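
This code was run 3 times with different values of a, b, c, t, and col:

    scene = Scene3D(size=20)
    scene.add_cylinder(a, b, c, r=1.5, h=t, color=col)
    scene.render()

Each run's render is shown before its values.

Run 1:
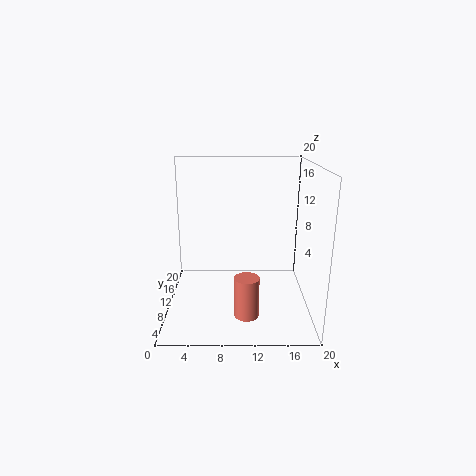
a = 11; b = 2; c = 3; t = 5; col = 'salmon'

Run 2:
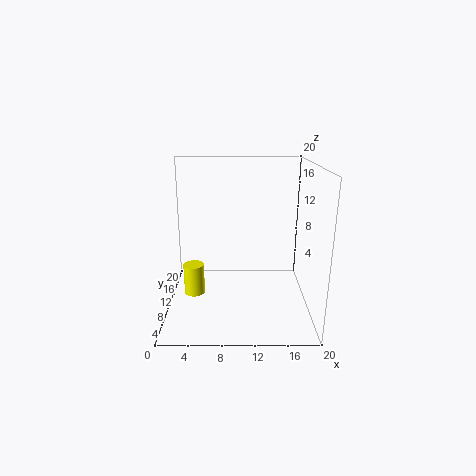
a = 3.5; b = 11; c = 1; t = 4.5; col = 'yellow'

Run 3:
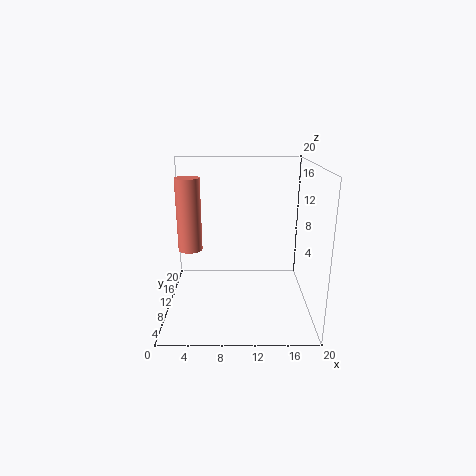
a = 4; b = 6; c = 10; t = 9; col = 'salmon'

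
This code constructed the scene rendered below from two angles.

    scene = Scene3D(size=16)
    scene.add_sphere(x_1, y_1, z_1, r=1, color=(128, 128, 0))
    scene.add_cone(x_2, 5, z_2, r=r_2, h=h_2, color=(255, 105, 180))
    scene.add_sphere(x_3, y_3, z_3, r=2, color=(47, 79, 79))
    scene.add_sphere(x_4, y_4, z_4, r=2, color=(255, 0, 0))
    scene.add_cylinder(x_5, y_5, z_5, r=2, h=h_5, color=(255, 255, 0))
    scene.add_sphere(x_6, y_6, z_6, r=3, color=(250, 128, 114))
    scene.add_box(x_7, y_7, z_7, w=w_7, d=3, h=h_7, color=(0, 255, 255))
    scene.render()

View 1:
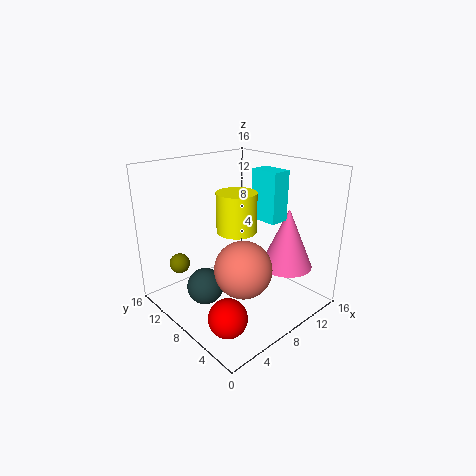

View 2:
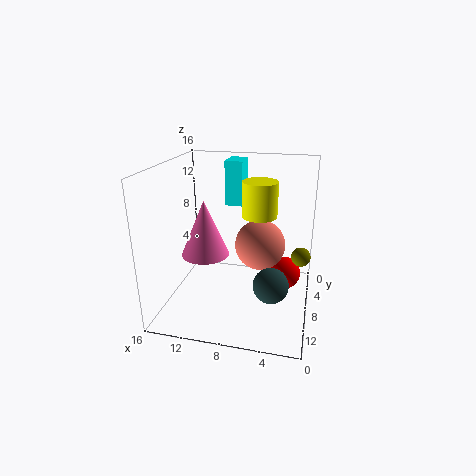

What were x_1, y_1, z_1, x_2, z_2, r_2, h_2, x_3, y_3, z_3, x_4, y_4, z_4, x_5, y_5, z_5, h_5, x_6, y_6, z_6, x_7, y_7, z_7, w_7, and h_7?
x_1 = 1; y_1 = 9; z_1 = 7; x_2 = 13; z_2 = 4; r_2 = 3; h_2 = 7; x_3 = 4; y_3 = 9; z_3 = 3; x_4 = 3; y_4 = 4; z_4 = 2; x_5 = 6; y_5 = 6; z_5 = 10; h_5 = 4; x_6 = 6; y_6 = 5; z_6 = 6; x_7 = 8; y_7 = 3; z_7 = 11; w_7 = 2; h_7 = 5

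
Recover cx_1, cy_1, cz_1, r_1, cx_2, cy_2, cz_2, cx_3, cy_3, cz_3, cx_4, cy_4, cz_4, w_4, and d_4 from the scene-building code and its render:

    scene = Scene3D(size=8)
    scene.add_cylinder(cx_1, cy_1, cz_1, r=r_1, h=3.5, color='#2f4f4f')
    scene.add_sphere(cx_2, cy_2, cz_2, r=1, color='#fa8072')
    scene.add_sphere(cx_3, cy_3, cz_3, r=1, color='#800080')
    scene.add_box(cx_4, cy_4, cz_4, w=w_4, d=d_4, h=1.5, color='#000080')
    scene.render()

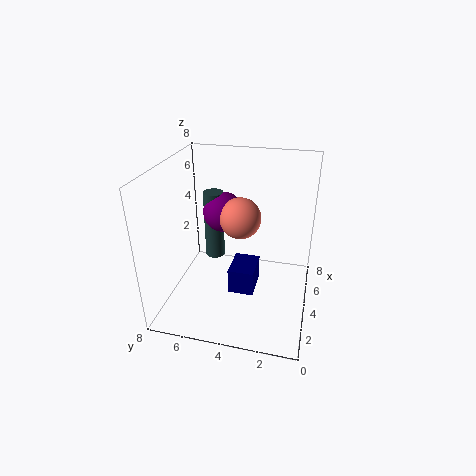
cx_1 = 3, cy_1 = 5, cz_1 = 3.5, r_1 = 0.5, cx_2 = 2.5, cy_2 = 3.5, cz_2 = 6, cx_3 = 3, cy_3 = 4.5, cz_3 = 6, cx_4 = 3.5, cy_4 = 3, cz_4 = 0.5, w_4 = 2, d_4 = 1.5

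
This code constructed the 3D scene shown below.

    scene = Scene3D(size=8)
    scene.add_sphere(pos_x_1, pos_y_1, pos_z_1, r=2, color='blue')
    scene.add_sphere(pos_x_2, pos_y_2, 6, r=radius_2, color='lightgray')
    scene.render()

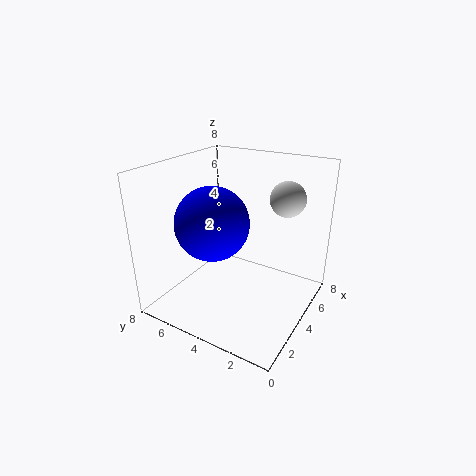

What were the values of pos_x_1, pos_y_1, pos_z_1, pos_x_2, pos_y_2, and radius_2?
pos_x_1 = 3; pos_y_1 = 5; pos_z_1 = 5; pos_x_2 = 6; pos_y_2 = 2; radius_2 = 1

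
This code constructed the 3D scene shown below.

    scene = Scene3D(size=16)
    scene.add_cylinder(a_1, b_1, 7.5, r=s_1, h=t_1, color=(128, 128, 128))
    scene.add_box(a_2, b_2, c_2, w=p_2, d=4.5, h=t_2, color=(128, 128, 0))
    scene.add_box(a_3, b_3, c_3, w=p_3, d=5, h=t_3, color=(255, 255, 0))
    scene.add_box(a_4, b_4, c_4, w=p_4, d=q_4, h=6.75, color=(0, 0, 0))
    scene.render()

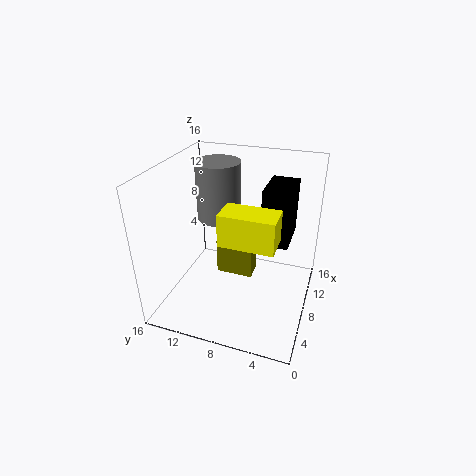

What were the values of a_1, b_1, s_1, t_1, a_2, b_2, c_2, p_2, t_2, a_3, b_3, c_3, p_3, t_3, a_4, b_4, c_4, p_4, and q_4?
a_1 = 13; b_1 = 12.25; s_1 = 2.75; t_1 = 7.25; a_2 = 10; b_2 = 7; c_2 = 1.25; p_2 = 2.25; t_2 = 4.5; a_3 = 1; b_3 = 2.5; c_3 = 11.25; p_3 = 2.75; t_3 = 3; a_4 = 10; b_4 = 2.75; c_4 = 6.25; p_4 = 5.25; q_4 = 3.25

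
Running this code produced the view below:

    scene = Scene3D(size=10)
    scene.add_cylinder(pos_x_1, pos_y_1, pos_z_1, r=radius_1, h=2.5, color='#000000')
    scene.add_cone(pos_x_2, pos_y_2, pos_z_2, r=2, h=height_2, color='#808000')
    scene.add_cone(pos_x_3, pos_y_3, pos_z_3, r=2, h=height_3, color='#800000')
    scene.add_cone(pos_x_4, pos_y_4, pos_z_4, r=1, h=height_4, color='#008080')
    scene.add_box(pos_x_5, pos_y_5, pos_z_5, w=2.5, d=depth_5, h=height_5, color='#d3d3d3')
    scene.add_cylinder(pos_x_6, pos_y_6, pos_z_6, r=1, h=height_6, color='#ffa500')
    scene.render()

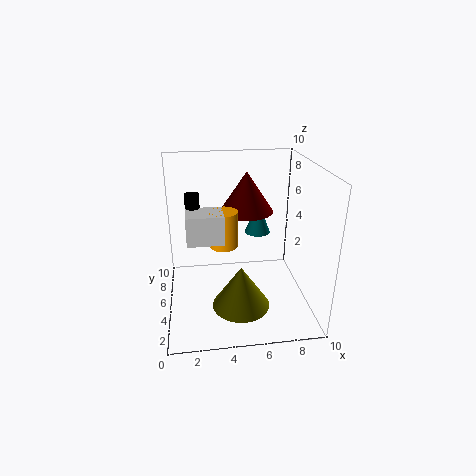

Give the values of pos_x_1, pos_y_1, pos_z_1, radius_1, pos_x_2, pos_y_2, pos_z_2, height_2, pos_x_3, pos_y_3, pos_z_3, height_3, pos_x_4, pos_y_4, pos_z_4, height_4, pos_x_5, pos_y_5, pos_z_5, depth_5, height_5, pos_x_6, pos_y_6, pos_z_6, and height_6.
pos_x_1 = 2
pos_y_1 = 6
pos_z_1 = 5.5
radius_1 = 0.5
pos_x_2 = 5
pos_y_2 = 3.5
pos_z_2 = 0.5
height_2 = 3
pos_x_3 = 6
pos_y_3 = 7.5
pos_z_3 = 6
height_3 = 3
pos_x_4 = 7
pos_y_4 = 8
pos_z_4 = 4
height_4 = 2.5
pos_x_5 = 1.5
pos_y_5 = 4
pos_z_5 = 5
depth_5 = 2
height_5 = 2
pos_x_6 = 4
pos_y_6 = 5
pos_z_6 = 4.5
height_6 = 2.5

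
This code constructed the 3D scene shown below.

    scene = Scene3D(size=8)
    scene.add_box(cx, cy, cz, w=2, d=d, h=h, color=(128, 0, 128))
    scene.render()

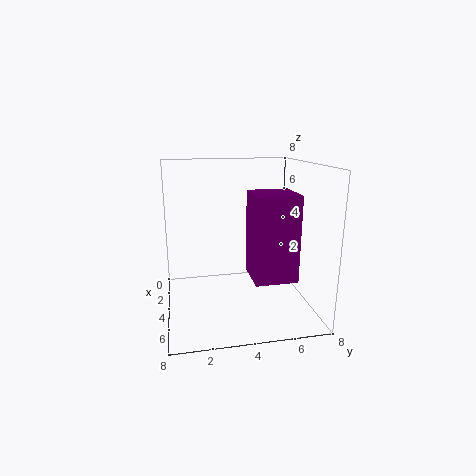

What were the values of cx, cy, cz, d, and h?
cx = 6
cy = 4
cz = 3
d = 2
h = 4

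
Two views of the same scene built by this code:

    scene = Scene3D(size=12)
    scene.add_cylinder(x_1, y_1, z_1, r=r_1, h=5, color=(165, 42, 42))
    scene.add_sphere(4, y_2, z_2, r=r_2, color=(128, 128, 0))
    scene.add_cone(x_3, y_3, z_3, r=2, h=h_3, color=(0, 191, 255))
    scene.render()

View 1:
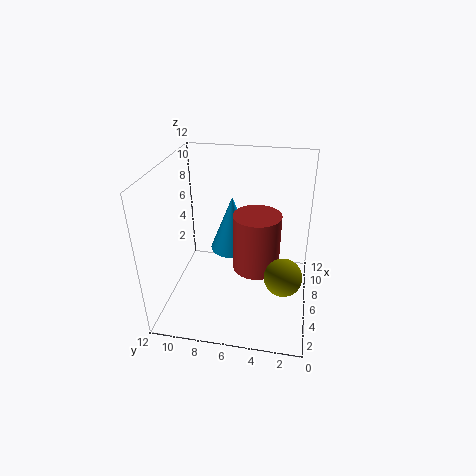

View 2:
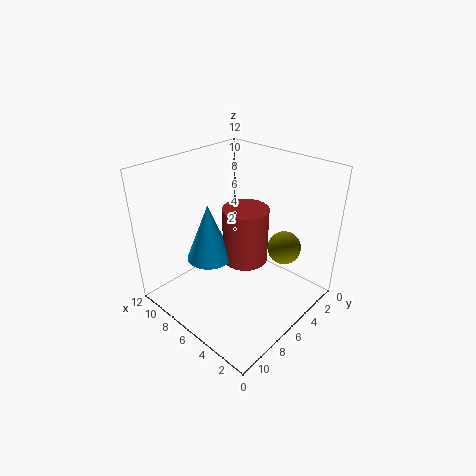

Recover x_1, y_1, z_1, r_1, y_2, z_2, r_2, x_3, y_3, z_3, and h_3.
x_1 = 6.5; y_1 = 4.5; z_1 = 3; r_1 = 2; y_2 = 2; z_2 = 4; r_2 = 1.5; x_3 = 8.5; y_3 = 7; z_3 = 3.5; h_3 = 5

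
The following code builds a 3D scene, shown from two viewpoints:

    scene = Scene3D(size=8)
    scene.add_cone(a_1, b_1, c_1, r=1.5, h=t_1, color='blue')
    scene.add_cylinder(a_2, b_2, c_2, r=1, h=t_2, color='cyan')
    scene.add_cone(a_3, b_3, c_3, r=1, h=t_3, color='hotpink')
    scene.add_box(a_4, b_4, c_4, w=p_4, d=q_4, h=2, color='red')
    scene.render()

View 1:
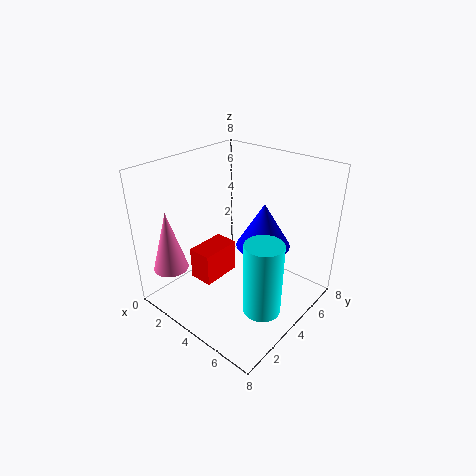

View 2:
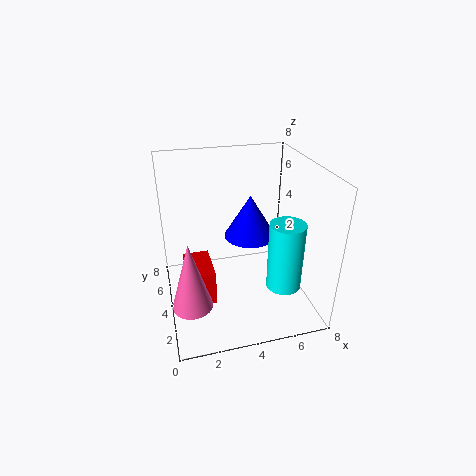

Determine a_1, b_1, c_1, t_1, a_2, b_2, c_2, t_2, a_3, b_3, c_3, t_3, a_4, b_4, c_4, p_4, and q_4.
a_1 = 5, b_1 = 5, c_1 = 3.5, t_1 = 2.5, a_2 = 6.5, b_2 = 3, c_2 = 1, t_2 = 4, a_3 = 1, b_3 = 1.5, c_3 = 2, t_3 = 3.5, a_4 = 1, b_4 = 3, c_4 = 0.5, p_4 = 1.5, q_4 = 2.5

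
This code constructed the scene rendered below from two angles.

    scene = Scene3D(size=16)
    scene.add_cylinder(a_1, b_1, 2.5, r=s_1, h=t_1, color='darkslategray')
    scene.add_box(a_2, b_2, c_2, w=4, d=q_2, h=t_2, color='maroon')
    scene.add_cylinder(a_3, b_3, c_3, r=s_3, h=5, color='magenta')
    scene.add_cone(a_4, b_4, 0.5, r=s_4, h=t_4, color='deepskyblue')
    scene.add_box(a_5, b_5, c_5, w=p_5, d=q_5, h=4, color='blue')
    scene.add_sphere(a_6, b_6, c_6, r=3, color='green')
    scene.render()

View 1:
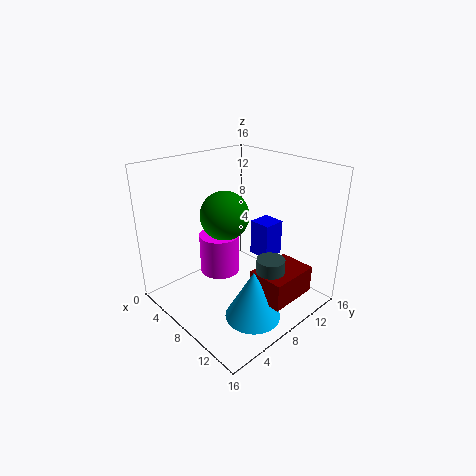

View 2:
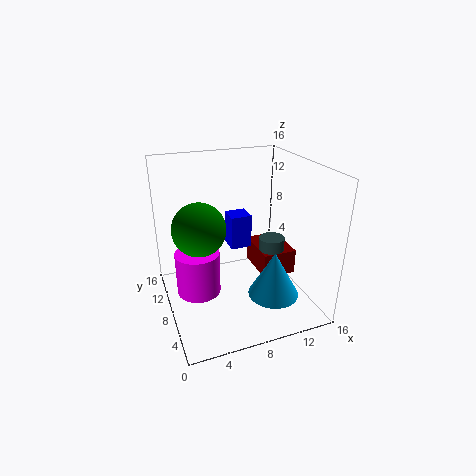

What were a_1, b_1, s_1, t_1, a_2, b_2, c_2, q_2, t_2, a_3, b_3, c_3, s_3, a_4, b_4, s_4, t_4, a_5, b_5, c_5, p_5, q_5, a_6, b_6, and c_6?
a_1 = 12.5; b_1 = 8.5; s_1 = 1.5; t_1 = 4.5; a_2 = 11; b_2 = 7; c_2 = 2.5; q_2 = 5.5; t_2 = 3; a_3 = 3.5; b_3 = 9; c_3 = 1.5; s_3 = 2.5; a_4 = 12; b_4 = 6.5; s_4 = 3; t_4 = 5.5; a_5 = 8; b_5 = 10; c_5 = 5.5; p_5 = 2.5; q_5 = 2.5; a_6 = 4; b_6 = 9.5; c_6 = 9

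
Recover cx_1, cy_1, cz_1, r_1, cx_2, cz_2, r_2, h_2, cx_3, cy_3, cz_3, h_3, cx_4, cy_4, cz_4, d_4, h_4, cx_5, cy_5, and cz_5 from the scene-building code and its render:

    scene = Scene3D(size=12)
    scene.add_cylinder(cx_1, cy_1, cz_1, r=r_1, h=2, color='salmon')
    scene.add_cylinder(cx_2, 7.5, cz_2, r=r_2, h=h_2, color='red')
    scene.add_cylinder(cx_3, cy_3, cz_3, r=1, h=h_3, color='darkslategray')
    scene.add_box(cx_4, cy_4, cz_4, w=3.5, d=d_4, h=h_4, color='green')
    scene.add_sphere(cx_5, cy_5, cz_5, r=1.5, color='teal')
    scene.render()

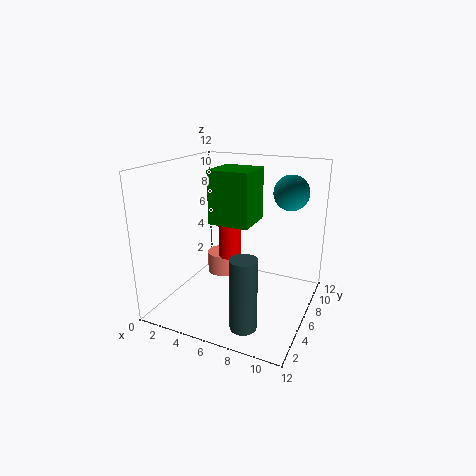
cx_1 = 3; cy_1 = 9; cz_1 = 1; r_1 = 1.5; cx_2 = 4.5; cz_2 = 3.5; r_2 = 1; h_2 = 4; cx_3 = 8.5; cy_3 = 1.5; cz_3 = 1; h_3 = 5.5; cx_4 = 3.5; cy_4 = 5.5; cz_4 = 7; d_4 = 3.5; h_4 = 4.5; cx_5 = 9.5; cy_5 = 9; cz_5 = 9.5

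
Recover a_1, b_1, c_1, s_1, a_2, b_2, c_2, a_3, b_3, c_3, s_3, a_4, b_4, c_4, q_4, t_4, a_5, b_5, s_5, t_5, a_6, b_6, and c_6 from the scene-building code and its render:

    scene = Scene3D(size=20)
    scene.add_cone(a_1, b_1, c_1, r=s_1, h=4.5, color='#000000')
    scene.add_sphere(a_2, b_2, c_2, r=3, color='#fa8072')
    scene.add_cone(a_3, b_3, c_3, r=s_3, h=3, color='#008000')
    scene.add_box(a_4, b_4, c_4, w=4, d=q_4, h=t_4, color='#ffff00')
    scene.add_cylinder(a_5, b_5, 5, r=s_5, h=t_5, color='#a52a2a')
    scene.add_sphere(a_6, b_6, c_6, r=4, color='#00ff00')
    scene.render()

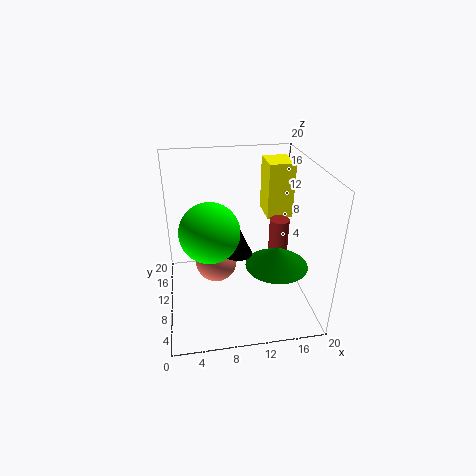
a_1 = 10; b_1 = 10; c_1 = 7.5; s_1 = 2; a_2 = 7; b_2 = 11.5; c_2 = 5.5; a_3 = 15.5; b_3 = 9; c_3 = 5.5; s_3 = 4.5; a_4 = 15.5; b_4 = 15; c_4 = 10; q_4 = 5; t_4 = 8.5; a_5 = 17; b_5 = 13.5; s_5 = 1.5; t_5 = 5.5; a_6 = 6; b_6 = 8.5; c_6 = 12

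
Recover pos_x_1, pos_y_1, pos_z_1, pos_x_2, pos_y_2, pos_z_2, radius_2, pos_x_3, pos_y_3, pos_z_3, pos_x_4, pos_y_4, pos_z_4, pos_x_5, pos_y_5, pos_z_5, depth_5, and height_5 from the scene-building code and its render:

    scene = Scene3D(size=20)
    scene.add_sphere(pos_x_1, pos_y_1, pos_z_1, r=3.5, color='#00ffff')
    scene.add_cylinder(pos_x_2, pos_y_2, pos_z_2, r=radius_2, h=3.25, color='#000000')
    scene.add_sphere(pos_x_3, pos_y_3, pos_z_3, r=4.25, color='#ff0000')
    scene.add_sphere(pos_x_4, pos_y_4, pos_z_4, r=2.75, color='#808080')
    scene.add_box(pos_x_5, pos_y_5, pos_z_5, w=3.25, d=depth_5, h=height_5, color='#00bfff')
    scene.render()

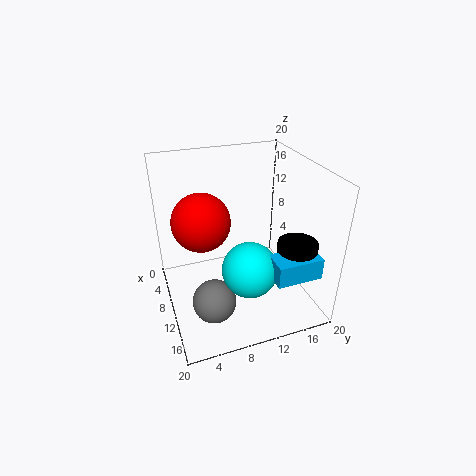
pos_x_1 = 15.75, pos_y_1 = 9.5, pos_z_1 = 8.75, pos_x_2 = 17, pos_y_2 = 15.25, pos_z_2 = 9, radius_2 = 2.5, pos_x_3 = 6.25, pos_y_3 = 5.75, pos_z_3 = 11.25, pos_x_4 = 15.75, pos_y_4 = 4.75, pos_z_4 = 5, pos_x_5 = 16.75, pos_y_5 = 11.5, pos_z_5 = 8.5, depth_5 = 5.75, height_5 = 2.75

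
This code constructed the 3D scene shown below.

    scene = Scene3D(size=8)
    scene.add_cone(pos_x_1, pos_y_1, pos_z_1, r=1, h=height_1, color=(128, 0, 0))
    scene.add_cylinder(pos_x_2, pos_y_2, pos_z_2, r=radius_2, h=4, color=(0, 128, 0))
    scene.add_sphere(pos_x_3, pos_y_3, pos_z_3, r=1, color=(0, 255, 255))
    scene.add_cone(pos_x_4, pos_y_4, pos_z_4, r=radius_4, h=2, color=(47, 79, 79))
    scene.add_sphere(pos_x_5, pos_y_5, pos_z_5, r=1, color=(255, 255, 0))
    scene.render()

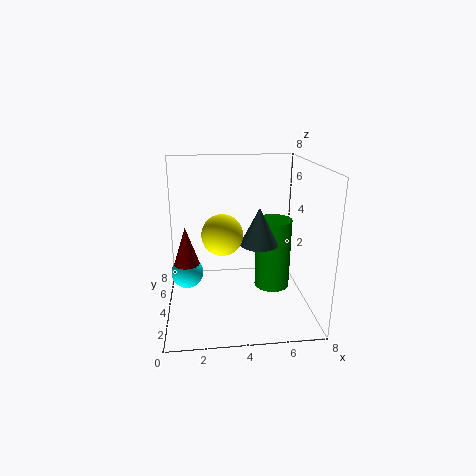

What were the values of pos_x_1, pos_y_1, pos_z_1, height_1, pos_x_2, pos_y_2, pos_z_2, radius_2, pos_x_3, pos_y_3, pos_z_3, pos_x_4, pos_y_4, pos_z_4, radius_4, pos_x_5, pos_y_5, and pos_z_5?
pos_x_1 = 1; pos_y_1 = 6; pos_z_1 = 1; height_1 = 3; pos_x_2 = 6; pos_y_2 = 4; pos_z_2 = 1; radius_2 = 1; pos_x_3 = 1; pos_y_3 = 6; pos_z_3 = 1; pos_x_4 = 5; pos_y_4 = 3; pos_z_4 = 4; radius_4 = 1; pos_x_5 = 3; pos_y_5 = 2; pos_z_5 = 5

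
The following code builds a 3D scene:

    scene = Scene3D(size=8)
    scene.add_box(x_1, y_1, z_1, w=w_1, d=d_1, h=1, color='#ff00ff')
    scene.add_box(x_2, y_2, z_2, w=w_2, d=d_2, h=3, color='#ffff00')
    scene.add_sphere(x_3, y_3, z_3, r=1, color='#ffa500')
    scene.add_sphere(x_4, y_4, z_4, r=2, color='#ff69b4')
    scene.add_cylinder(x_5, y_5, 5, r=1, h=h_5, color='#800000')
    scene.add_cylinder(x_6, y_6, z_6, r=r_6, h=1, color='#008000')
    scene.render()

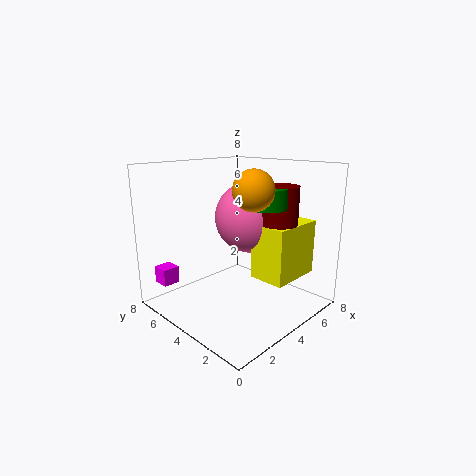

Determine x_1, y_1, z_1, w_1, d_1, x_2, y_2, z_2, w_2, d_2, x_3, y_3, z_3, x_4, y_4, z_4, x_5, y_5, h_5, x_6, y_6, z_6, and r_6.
x_1 = 1
y_1 = 7
z_1 = 1
w_1 = 1
d_1 = 1
x_2 = 4
y_2 = 1
z_2 = 2
w_2 = 3
d_2 = 2
x_3 = 3
y_3 = 2
z_3 = 7
x_4 = 5
y_4 = 4
z_4 = 5
x_5 = 5
y_5 = 2
h_5 = 2
x_6 = 4
y_6 = 2
z_6 = 6
r_6 = 1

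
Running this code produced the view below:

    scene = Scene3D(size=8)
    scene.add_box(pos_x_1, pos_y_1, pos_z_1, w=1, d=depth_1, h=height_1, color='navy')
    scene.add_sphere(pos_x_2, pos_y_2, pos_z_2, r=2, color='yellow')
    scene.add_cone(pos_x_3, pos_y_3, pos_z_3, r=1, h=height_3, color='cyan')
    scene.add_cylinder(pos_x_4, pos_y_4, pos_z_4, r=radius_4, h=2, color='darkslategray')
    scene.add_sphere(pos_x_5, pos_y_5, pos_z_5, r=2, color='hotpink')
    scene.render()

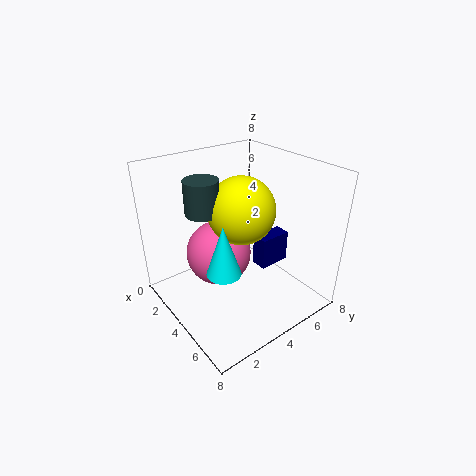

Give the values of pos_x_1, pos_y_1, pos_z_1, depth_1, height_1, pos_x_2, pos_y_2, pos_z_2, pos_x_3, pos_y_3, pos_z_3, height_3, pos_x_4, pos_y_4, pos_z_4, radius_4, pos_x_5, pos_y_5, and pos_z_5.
pos_x_1 = 3
pos_y_1 = 6
pos_z_1 = 1
depth_1 = 2
height_1 = 2
pos_x_2 = 3
pos_y_2 = 5
pos_z_2 = 5
pos_x_3 = 4
pos_y_3 = 3
pos_z_3 = 2
height_3 = 3
pos_x_4 = 2
pos_y_4 = 3
pos_z_4 = 5
radius_4 = 1
pos_x_5 = 2
pos_y_5 = 4
pos_z_5 = 2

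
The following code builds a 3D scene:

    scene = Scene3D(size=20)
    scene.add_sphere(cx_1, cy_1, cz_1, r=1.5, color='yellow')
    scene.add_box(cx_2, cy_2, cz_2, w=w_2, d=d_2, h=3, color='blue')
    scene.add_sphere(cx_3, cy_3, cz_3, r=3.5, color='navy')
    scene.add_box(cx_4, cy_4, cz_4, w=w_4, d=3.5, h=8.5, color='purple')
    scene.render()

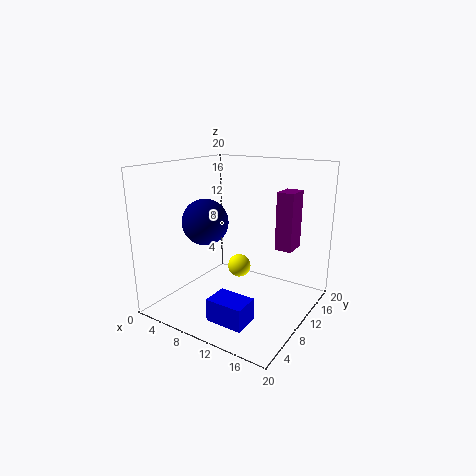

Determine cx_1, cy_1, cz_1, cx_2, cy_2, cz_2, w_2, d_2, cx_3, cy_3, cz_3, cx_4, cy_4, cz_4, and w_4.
cx_1 = 11.5, cy_1 = 8, cz_1 = 7, cx_2 = 10, cy_2 = 2.5, cz_2 = 1, w_2 = 5, d_2 = 3.5, cx_3 = 3.5, cy_3 = 11, cz_3 = 11, cx_4 = 13.5, cy_4 = 14.5, cz_4 = 7.5, w_4 = 2.5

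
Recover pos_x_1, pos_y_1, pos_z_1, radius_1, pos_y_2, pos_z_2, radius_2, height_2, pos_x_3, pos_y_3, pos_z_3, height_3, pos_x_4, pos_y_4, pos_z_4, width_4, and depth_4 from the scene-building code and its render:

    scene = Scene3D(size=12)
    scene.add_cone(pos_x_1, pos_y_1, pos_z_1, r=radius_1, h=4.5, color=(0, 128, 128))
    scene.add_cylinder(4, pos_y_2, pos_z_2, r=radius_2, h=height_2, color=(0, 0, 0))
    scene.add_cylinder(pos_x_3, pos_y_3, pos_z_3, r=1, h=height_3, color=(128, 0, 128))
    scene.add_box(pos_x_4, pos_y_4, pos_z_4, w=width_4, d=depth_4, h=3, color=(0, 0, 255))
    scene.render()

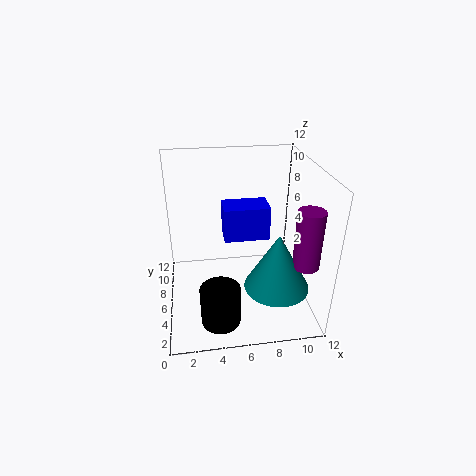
pos_x_1 = 8.5, pos_y_1 = 2.5, pos_z_1 = 3.5, radius_1 = 2.5, pos_y_2 = 1.5, pos_z_2 = 1.5, radius_2 = 1.5, height_2 = 3, pos_x_3 = 10.5, pos_y_3 = 2, pos_z_3 = 5.5, height_3 = 4.5, pos_x_4 = 5, pos_y_4 = 7, pos_z_4 = 5, width_4 = 4, depth_4 = 2.5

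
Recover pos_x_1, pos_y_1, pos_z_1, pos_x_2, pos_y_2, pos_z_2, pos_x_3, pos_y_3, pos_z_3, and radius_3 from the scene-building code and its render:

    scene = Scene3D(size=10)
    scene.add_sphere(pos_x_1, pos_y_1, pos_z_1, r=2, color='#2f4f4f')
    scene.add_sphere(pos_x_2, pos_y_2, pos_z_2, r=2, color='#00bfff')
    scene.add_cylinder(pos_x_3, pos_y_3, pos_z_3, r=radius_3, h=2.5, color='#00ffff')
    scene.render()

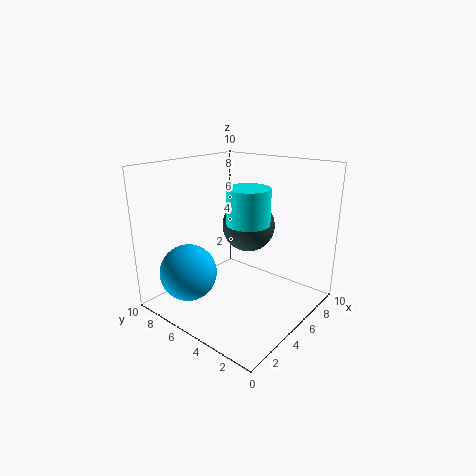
pos_x_1 = 7.5, pos_y_1 = 6, pos_z_1 = 5, pos_x_2 = 2.5, pos_y_2 = 7.5, pos_z_2 = 2.5, pos_x_3 = 5.5, pos_y_3 = 4.5, pos_z_3 = 6, radius_3 = 1.5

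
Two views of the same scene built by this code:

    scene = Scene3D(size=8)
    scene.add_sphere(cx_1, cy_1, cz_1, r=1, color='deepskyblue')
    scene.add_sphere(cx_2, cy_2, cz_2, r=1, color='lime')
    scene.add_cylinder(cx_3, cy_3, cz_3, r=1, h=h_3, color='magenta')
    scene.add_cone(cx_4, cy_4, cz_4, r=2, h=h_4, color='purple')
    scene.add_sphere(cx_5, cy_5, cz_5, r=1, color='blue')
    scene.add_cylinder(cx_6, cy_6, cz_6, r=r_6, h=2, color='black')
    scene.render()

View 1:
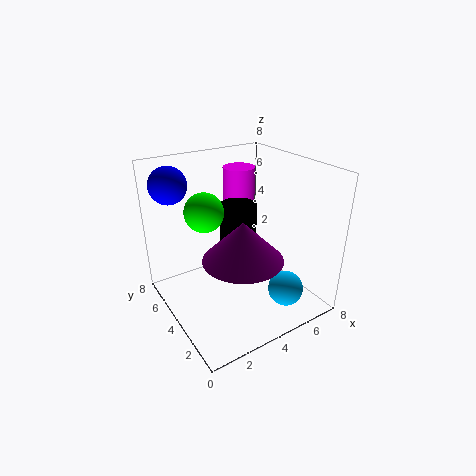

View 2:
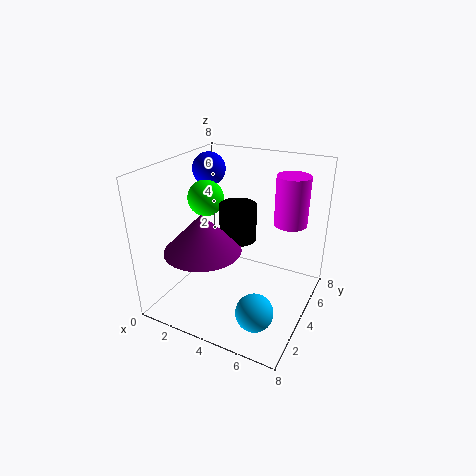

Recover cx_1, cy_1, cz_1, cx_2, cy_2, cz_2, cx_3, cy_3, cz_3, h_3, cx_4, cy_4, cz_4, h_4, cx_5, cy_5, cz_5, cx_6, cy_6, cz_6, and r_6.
cx_1 = 6; cy_1 = 2; cz_1 = 1; cx_2 = 2; cy_2 = 4; cz_2 = 6; cx_3 = 6; cy_3 = 7; cz_3 = 4; h_3 = 3; cx_4 = 3; cy_4 = 2; cz_4 = 4; h_4 = 2; cx_5 = 1; cy_5 = 6; cz_5 = 7; cx_6 = 4; cy_6 = 4; cz_6 = 4; r_6 = 1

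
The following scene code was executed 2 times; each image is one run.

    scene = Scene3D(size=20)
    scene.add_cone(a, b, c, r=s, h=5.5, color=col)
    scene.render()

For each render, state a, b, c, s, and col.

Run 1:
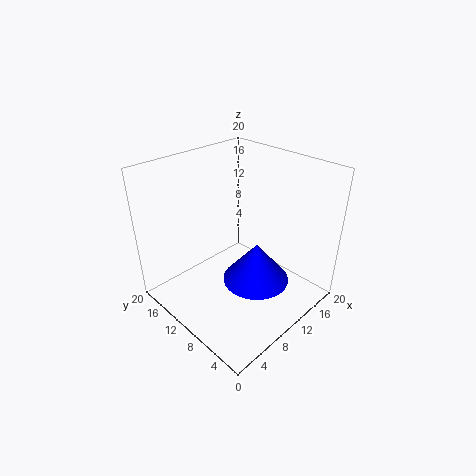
a = 10; b = 6.5; c = 5; s = 4.5; col = 'blue'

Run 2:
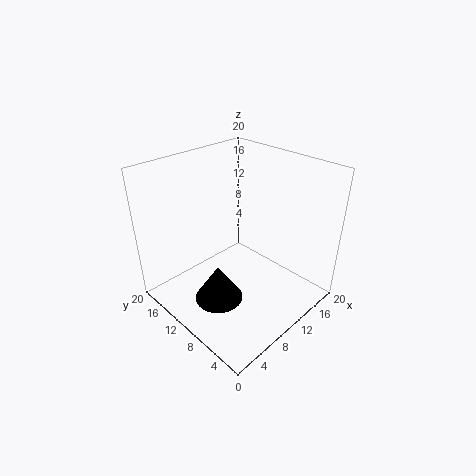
a = 7; b = 11; c = 0.5; s = 3.5; col = 'black'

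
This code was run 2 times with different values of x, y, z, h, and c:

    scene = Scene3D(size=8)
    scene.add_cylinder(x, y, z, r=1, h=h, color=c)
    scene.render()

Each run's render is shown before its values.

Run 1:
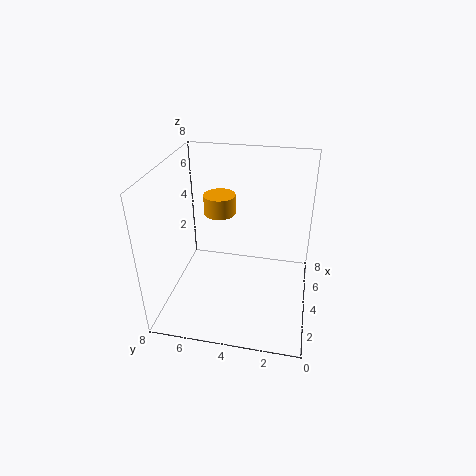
x = 6.75, y = 5.75, z = 4, h = 1.25, c = 'orange'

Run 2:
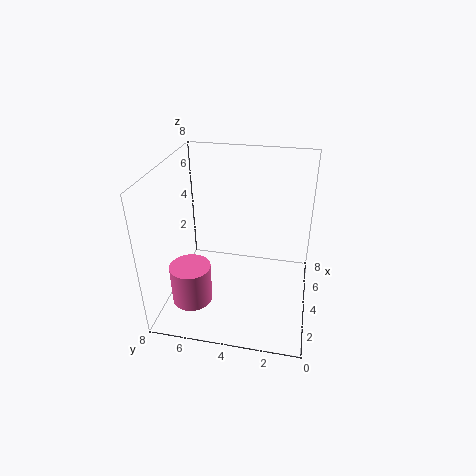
x = 1, y = 5.75, z = 2, h = 2, c = 'hotpink'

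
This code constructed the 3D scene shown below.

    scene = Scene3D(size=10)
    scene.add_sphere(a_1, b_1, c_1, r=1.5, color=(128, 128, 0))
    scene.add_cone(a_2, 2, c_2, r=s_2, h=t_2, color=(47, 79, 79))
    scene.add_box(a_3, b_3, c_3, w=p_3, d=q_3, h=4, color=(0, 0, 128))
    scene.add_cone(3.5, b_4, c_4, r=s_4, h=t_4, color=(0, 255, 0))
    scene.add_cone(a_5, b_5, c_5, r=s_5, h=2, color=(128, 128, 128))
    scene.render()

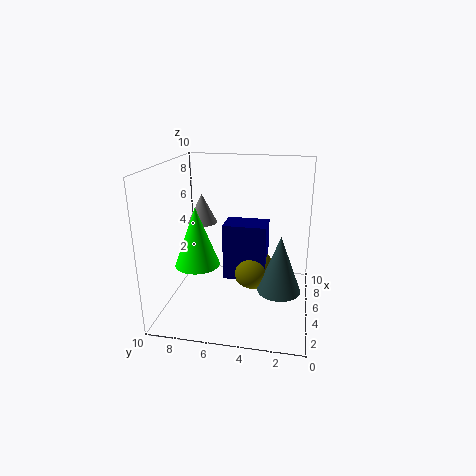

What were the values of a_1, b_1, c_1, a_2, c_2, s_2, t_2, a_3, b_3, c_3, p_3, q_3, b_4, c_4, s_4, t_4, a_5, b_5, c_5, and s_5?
a_1 = 5.5, b_1 = 4, c_1 = 2.5, a_2 = 4.5, c_2 = 1.5, s_2 = 1.5, t_2 = 4, a_3 = 4.5, b_3 = 3, c_3 = 2, p_3 = 2, q_3 = 3, b_4 = 7.5, c_4 = 3.5, s_4 = 1.5, t_4 = 4, a_5 = 5, b_5 = 7.5, c_5 = 6, s_5 = 1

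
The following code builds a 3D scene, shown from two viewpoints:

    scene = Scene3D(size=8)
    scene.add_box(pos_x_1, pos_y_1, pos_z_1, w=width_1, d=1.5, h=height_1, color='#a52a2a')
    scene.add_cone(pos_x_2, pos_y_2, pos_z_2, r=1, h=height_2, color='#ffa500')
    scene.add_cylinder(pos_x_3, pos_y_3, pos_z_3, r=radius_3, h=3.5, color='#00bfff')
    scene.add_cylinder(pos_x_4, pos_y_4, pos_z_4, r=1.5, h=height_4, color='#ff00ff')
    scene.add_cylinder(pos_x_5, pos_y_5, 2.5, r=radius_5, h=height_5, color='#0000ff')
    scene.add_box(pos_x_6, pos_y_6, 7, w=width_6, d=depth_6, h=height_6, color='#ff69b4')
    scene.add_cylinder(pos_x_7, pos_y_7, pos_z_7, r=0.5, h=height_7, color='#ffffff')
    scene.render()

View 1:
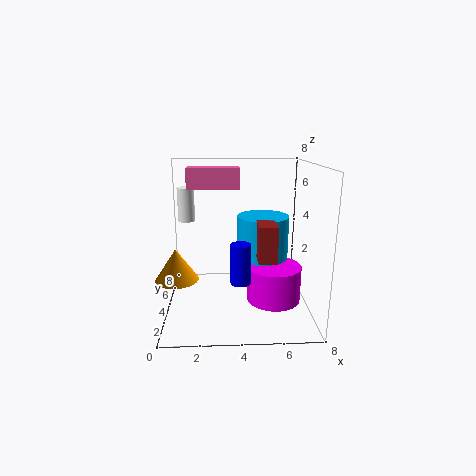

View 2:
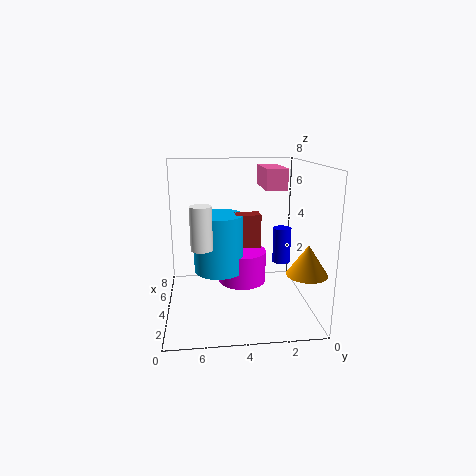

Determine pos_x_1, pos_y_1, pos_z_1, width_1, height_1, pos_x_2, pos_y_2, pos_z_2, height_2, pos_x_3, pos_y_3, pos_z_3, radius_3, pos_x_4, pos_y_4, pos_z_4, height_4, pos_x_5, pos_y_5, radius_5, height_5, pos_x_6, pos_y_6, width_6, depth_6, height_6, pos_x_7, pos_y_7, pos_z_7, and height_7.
pos_x_1 = 5, pos_y_1 = 2.5, pos_z_1 = 3, width_1 = 1, height_1 = 2, pos_x_2 = 1, pos_y_2 = 1, pos_z_2 = 3, height_2 = 1.5, pos_x_3 = 5.5, pos_y_3 = 5, pos_z_3 = 1.5, radius_3 = 1.5, pos_x_4 = 6, pos_y_4 = 3.5, pos_z_4 = 0.5, height_4 = 2, pos_x_5 = 4, pos_y_5 = 1.5, radius_5 = 0.5, height_5 = 2, pos_x_6 = 1.5, pos_y_6 = 2, width_6 = 2.5, depth_6 = 1, height_6 = 1, pos_x_7 = 1, pos_y_7 = 6, pos_z_7 = 4.5, height_7 = 2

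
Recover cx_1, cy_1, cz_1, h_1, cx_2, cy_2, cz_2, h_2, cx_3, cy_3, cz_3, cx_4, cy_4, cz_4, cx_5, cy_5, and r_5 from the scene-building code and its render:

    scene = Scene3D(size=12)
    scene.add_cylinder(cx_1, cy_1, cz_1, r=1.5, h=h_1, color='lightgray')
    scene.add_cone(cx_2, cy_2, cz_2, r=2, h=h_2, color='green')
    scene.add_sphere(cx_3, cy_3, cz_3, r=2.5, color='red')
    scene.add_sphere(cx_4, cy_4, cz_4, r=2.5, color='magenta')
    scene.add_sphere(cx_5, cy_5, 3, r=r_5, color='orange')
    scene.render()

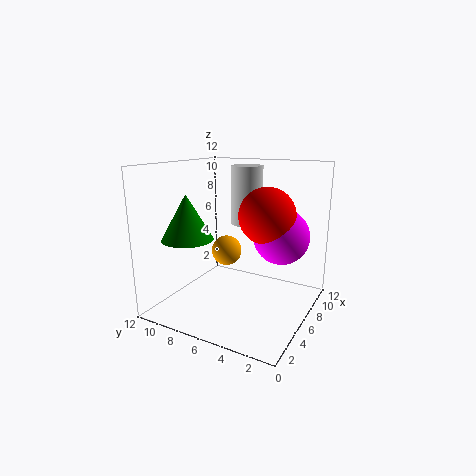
cx_1 = 10.5
cy_1 = 7.5
cz_1 = 6
h_1 = 5.5
cx_2 = 2.5
cy_2 = 8.5
cz_2 = 6.5
h_2 = 3.5
cx_3 = 8.5
cy_3 = 4.5
cz_3 = 7.5
cx_4 = 9.5
cy_4 = 3.5
cz_4 = 5.5
cx_5 = 10
cy_5 = 9.5
r_5 = 1.5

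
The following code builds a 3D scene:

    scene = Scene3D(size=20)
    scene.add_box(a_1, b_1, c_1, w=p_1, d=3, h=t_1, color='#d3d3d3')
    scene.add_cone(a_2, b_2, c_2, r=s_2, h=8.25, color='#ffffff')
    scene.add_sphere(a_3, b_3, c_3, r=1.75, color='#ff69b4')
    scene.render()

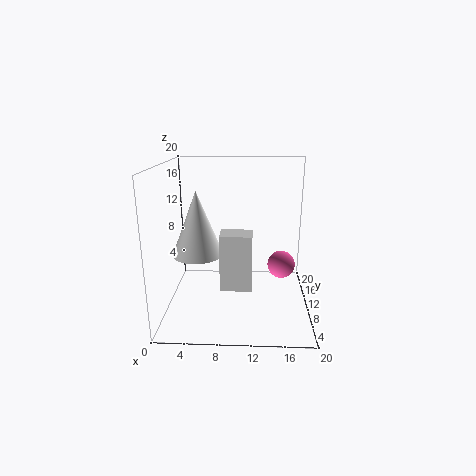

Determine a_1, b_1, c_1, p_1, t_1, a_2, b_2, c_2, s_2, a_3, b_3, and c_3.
a_1 = 8
b_1 = 4
c_1 = 5
p_1 = 4
t_1 = 7.25
a_2 = 5
b_2 = 6.5
c_2 = 9
s_2 = 3.25
a_3 = 15.75
b_3 = 6.5
c_3 = 7.75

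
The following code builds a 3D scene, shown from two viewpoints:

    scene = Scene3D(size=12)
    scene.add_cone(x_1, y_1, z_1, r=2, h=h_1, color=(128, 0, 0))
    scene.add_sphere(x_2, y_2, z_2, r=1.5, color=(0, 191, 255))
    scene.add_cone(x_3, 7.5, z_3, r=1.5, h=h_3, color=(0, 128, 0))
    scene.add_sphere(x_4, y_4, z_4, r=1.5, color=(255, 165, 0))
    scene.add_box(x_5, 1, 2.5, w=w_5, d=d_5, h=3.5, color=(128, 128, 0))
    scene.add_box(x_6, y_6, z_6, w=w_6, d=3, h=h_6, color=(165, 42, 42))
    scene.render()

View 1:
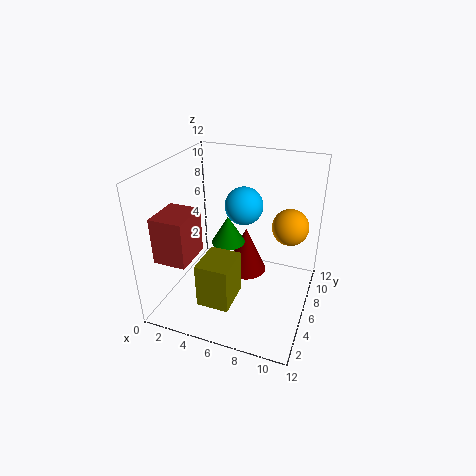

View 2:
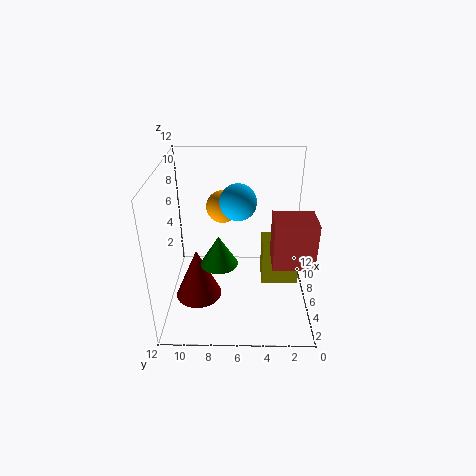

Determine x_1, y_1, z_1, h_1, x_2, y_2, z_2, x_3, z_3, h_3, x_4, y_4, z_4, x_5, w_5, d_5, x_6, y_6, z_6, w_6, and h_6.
x_1 = 5.5
y_1 = 9.5
z_1 = 0.5
h_1 = 4.5
x_2 = 6.5
y_2 = 6
z_2 = 9
x_3 = 4.5
z_3 = 4.5
h_3 = 2.5
x_4 = 10
y_4 = 7.5
z_4 = 7
x_5 = 4.5
w_5 = 2.5
d_5 = 3
x_6 = 1.5
y_6 = 0.5
z_6 = 6
w_6 = 2.5
h_6 = 3.5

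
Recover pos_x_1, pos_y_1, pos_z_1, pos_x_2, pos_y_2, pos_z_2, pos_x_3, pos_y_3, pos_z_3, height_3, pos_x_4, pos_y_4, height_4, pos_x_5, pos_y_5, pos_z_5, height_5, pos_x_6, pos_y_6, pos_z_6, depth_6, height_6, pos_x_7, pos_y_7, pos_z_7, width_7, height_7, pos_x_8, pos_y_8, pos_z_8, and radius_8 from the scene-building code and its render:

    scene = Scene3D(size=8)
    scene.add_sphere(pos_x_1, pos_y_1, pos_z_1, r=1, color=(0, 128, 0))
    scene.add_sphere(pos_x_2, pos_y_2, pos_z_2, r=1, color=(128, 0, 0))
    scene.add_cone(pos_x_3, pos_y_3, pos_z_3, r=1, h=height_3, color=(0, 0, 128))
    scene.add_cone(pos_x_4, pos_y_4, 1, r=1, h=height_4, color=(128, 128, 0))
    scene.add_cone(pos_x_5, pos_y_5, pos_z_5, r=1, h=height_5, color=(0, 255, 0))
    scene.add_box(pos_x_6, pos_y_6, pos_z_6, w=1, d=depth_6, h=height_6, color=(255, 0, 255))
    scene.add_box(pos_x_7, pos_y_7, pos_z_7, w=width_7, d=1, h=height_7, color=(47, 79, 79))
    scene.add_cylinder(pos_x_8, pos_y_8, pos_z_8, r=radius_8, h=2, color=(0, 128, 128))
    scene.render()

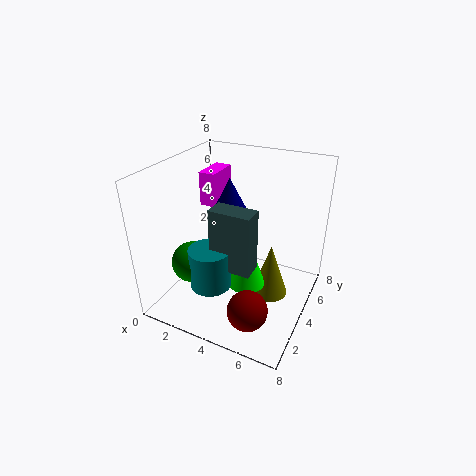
pos_x_1 = 3; pos_y_1 = 1; pos_z_1 = 4; pos_x_2 = 6; pos_y_2 = 1; pos_z_2 = 2; pos_x_3 = 3; pos_y_3 = 5; pos_z_3 = 5; height_3 = 2; pos_x_4 = 6; pos_y_4 = 4; height_4 = 3; pos_x_5 = 5; pos_y_5 = 3; pos_z_5 = 2; height_5 = 3; pos_x_6 = 1; pos_y_6 = 5; pos_z_6 = 5; depth_6 = 2; height_6 = 2; pos_x_7 = 4; pos_y_7 = 1; pos_z_7 = 4; width_7 = 2; height_7 = 3; pos_x_8 = 4; pos_y_8 = 1; pos_z_8 = 3; radius_8 = 1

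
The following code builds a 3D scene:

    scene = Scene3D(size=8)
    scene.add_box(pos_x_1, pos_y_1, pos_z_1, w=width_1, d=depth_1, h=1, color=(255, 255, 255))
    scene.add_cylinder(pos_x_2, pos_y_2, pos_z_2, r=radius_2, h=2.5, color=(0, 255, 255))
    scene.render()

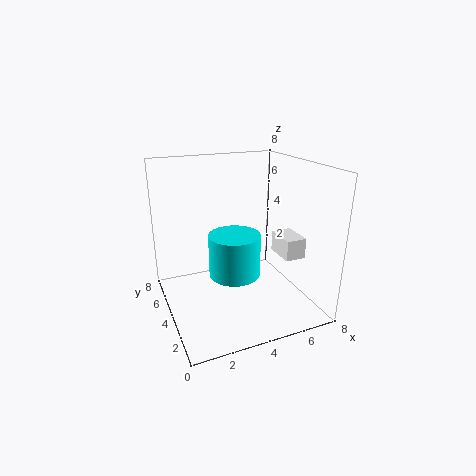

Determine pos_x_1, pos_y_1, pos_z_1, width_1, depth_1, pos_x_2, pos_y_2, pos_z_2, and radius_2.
pos_x_1 = 5, pos_y_1 = 0.5, pos_z_1 = 4, width_1 = 1, depth_1 = 1.5, pos_x_2 = 4, pos_y_2 = 4.5, pos_z_2 = 1.5, radius_2 = 1.5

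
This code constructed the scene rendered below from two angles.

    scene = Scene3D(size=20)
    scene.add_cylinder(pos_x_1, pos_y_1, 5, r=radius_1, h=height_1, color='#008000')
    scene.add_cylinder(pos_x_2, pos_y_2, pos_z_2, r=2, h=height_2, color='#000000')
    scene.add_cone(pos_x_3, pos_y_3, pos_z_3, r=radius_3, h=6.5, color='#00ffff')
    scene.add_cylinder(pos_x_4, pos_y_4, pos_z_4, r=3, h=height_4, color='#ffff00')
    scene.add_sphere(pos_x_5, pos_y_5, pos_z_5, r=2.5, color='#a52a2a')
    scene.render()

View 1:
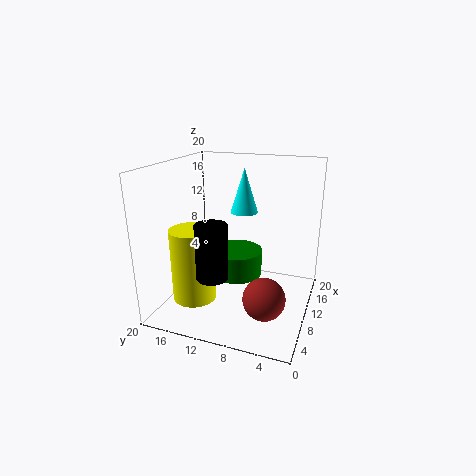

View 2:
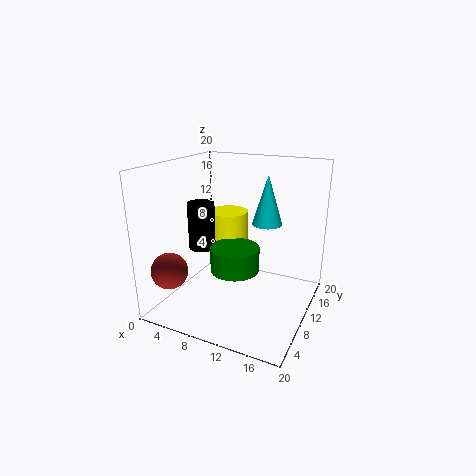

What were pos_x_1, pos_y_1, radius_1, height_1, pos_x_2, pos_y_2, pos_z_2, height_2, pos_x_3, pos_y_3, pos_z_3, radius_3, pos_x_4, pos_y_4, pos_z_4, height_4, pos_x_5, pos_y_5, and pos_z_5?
pos_x_1 = 9.5; pos_y_1 = 10; radius_1 = 3.5; height_1 = 3.5; pos_x_2 = 3.5; pos_y_2 = 11; pos_z_2 = 7; height_2 = 7; pos_x_3 = 14; pos_y_3 = 10.5; pos_z_3 = 12.5; radius_3 = 2; pos_x_4 = 6; pos_y_4 = 15; pos_z_4 = 2; height_4 = 10; pos_x_5 = 2.5; pos_y_5 = 4; pos_z_5 = 6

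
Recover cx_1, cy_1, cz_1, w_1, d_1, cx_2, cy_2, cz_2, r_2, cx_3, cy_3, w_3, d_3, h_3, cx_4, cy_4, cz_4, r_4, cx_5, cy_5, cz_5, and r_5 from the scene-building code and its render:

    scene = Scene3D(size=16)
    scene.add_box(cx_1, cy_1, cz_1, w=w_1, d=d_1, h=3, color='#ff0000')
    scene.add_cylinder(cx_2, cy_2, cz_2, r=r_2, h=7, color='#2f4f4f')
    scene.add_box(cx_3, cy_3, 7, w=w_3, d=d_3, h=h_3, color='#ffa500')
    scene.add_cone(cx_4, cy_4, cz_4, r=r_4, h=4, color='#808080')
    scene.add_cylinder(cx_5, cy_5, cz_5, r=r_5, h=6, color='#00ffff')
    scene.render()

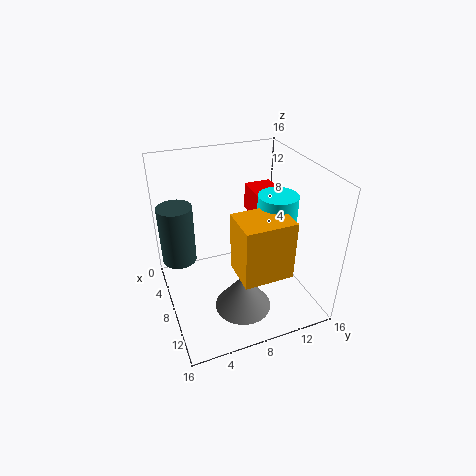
cx_1 = 5
cy_1 = 10
cz_1 = 10
w_1 = 4
d_1 = 3
cx_2 = 4
cy_2 = 2
cz_2 = 4
r_2 = 2
cx_3 = 11
cy_3 = 6
w_3 = 4
d_3 = 5
h_3 = 6
cx_4 = 12
cy_4 = 7
cz_4 = 2
r_4 = 3
cx_5 = 11
cy_5 = 11
cz_5 = 8
r_5 = 2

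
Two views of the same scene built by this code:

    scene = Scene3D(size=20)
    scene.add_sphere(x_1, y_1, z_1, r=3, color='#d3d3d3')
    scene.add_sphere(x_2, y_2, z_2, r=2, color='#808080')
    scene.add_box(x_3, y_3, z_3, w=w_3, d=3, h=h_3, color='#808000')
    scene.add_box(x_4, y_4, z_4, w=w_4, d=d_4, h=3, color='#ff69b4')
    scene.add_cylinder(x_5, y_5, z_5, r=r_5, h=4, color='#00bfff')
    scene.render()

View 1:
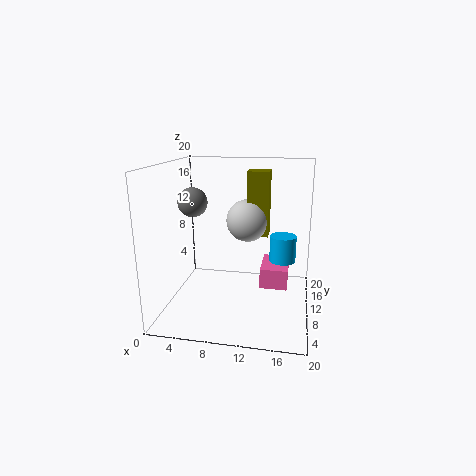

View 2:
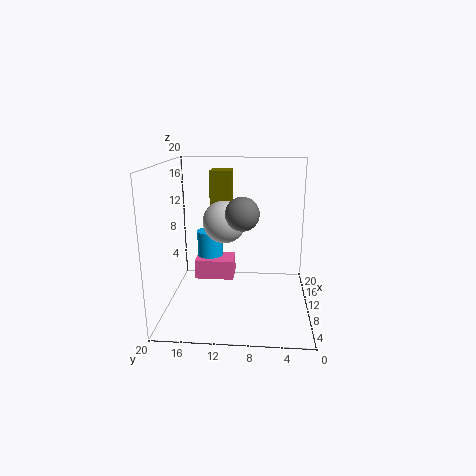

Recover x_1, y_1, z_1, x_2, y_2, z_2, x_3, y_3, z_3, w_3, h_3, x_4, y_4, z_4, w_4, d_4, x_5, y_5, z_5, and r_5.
x_1 = 11; y_1 = 12; z_1 = 12; x_2 = 4; y_2 = 9; z_2 = 15; x_3 = 11; y_3 = 11; z_3 = 10; w_3 = 3; h_3 = 9; x_4 = 13; y_4 = 11; z_4 = 2; w_4 = 4; d_4 = 6; x_5 = 16; y_5 = 15; z_5 = 5; r_5 = 2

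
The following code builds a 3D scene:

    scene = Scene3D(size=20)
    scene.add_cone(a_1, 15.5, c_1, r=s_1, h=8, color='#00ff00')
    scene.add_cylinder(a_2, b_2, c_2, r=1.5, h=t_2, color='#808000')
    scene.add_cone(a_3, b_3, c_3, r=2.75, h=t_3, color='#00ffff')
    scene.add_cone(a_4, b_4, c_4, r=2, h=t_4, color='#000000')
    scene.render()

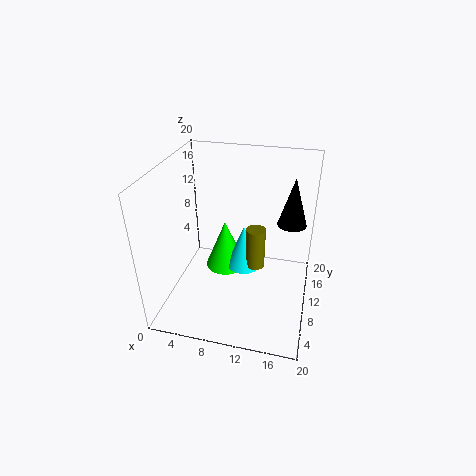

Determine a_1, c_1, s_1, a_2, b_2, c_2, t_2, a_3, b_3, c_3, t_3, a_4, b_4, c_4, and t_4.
a_1 = 6.5
c_1 = 1
s_1 = 3.25
a_2 = 11.75
b_2 = 14
c_2 = 2.75
t_2 = 6.5
a_3 = 9.75
b_3 = 14.75
c_3 = 2
t_3 = 7
a_4 = 17
b_4 = 12.5
c_4 = 11.75
t_4 = 6.75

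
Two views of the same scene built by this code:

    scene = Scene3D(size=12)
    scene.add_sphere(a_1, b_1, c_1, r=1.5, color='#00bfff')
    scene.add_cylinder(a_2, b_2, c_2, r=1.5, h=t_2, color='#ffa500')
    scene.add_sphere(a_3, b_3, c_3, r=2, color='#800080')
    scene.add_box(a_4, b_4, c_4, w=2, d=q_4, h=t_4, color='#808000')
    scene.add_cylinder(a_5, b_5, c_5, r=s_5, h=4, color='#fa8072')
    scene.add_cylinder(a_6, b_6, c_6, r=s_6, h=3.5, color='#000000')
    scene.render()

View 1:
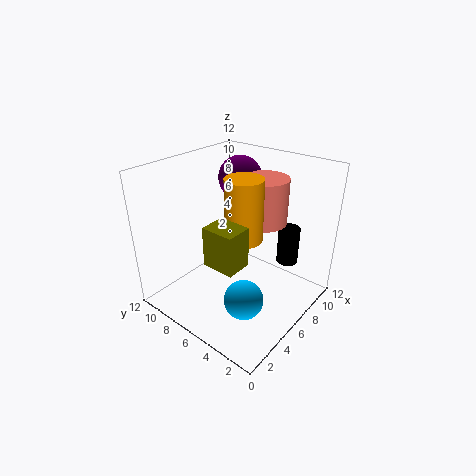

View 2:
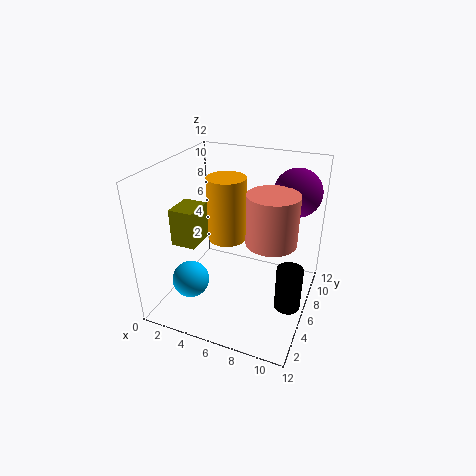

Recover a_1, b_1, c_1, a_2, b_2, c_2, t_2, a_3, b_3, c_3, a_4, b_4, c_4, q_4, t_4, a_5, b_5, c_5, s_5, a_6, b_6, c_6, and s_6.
a_1 = 3, b_1 = 3, c_1 = 3, a_2 = 5.5, b_2 = 5, c_2 = 6.5, t_2 = 5, a_3 = 10, b_3 = 9, c_3 = 9.5, a_4 = 1.5, b_4 = 3, c_4 = 6, q_4 = 2.5, t_4 = 3, a_5 = 9, b_5 = 5.5, c_5 = 6.5, s_5 = 2, a_6 = 11, b_6 = 4, c_6 = 2, s_6 = 1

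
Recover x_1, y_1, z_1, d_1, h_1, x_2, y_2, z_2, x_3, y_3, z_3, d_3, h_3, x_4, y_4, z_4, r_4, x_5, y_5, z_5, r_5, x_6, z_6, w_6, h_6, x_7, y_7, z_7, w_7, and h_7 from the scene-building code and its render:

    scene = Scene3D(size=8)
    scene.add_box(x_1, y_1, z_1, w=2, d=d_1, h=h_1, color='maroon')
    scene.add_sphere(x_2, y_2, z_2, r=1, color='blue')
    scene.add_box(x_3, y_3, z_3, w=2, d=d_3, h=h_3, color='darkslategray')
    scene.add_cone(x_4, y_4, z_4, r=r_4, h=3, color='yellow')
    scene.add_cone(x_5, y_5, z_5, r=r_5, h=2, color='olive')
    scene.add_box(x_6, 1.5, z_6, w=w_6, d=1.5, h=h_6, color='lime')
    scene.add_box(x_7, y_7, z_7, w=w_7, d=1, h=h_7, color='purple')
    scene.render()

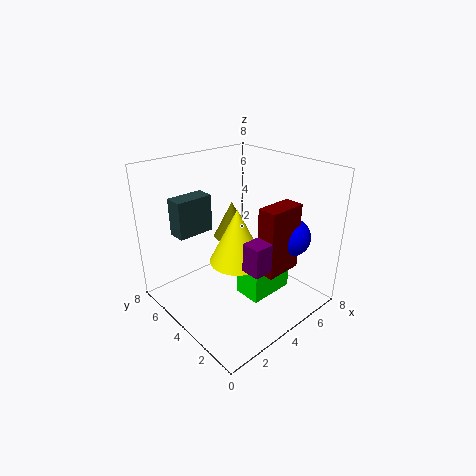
x_1 = 3.5, y_1 = 1, z_1 = 3, d_1 = 1, h_1 = 3.5, x_2 = 5.5, y_2 = 1.5, z_2 = 4.5, x_3 = 1, y_3 = 5, z_3 = 4.5, d_3 = 1, h_3 = 2, x_4 = 3.5, y_4 = 3.5, z_4 = 3, r_4 = 1.5, x_5 = 4, y_5 = 4.5, z_5 = 4, r_5 = 1, x_6 = 3, z_6 = 1.5, w_6 = 2.5, h_6 = 2, x_7 = 2.5, y_7 = 1, z_7 = 3.5, w_7 = 1.5, h_7 = 1.5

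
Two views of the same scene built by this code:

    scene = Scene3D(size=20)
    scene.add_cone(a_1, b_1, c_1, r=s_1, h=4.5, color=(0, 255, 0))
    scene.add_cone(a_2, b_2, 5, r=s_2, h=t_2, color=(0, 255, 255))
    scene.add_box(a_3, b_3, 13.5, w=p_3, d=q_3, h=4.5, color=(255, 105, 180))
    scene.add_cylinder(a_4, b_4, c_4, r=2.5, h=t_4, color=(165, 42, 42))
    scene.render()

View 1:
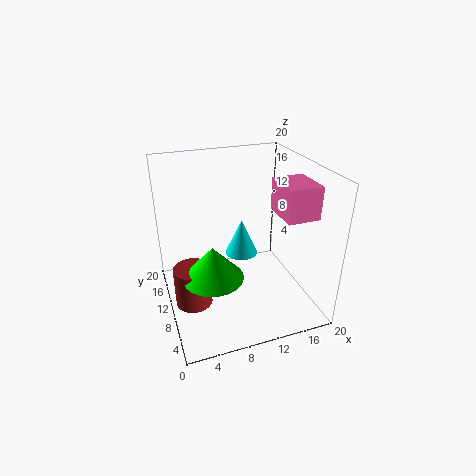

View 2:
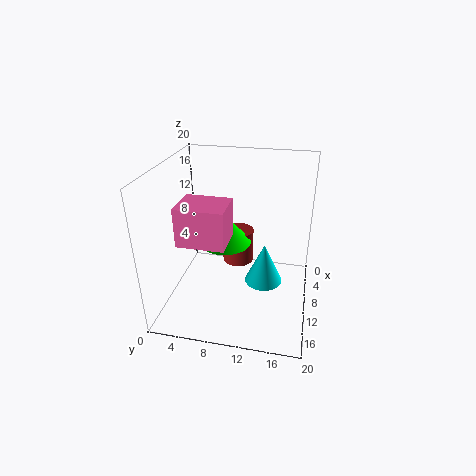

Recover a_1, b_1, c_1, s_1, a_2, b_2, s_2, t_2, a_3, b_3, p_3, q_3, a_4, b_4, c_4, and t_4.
a_1 = 5.5; b_1 = 7; c_1 = 6.5; s_1 = 4; a_2 = 12; b_2 = 14; s_2 = 2.5; t_2 = 5.5; a_3 = 15; b_3 = 5; p_3 = 4.5; q_3 = 5.5; a_4 = 3; b_4 = 8.5; c_4 = 2; t_4 = 5.5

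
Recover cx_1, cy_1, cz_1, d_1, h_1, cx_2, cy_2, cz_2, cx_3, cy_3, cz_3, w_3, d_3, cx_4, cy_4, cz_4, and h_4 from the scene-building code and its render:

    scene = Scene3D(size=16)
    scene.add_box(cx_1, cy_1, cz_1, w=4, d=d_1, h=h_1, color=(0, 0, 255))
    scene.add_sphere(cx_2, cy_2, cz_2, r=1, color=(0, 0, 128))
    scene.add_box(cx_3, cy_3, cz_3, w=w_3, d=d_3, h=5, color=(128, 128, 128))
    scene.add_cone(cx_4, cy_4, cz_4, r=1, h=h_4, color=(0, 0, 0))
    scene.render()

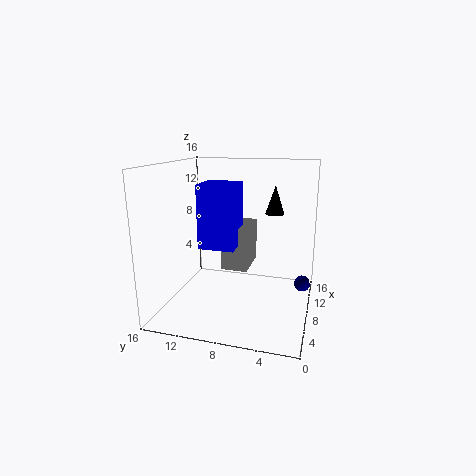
cx_1 = 6; cy_1 = 8; cz_1 = 7; d_1 = 4; h_1 = 7; cx_2 = 13; cy_2 = 1; cz_2 = 1; cx_3 = 8; cy_3 = 7; cz_3 = 4; w_3 = 5; d_3 = 3; cx_4 = 8; cy_4 = 4; cz_4 = 11; h_4 = 3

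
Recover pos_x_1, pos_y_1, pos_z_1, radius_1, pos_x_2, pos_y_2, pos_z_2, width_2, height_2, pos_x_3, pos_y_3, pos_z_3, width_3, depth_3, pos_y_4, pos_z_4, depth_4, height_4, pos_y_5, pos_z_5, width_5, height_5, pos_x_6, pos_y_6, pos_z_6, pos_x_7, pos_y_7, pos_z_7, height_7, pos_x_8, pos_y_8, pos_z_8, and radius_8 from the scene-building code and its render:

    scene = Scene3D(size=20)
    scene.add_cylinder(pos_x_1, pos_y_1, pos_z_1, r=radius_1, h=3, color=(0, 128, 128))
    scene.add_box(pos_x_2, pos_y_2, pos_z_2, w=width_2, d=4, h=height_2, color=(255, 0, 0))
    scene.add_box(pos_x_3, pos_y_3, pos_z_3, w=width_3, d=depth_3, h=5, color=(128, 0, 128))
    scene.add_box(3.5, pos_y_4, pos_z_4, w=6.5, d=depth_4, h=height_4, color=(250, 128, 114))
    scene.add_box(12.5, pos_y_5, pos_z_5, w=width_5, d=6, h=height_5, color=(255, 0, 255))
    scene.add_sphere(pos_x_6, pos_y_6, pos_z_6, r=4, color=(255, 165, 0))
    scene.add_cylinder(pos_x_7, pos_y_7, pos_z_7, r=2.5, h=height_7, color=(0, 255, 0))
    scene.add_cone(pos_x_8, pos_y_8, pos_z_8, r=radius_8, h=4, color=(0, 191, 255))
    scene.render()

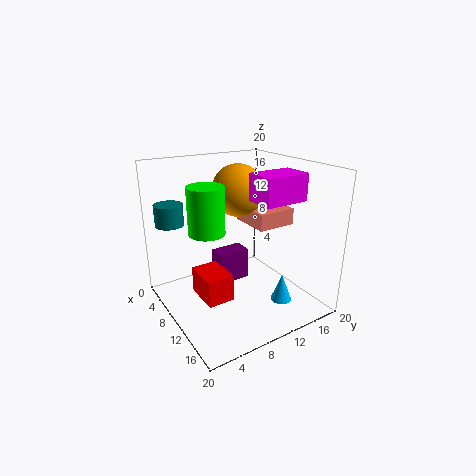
pos_x_1 = 4
pos_y_1 = 2.5
pos_z_1 = 11.5
radius_1 = 2
pos_x_2 = 5
pos_y_2 = 5
pos_z_2 = 0.5
width_2 = 5.5
height_2 = 4
pos_x_3 = 3
pos_y_3 = 9.5
pos_z_3 = 0.5
width_3 = 3
depth_3 = 5
pos_y_4 = 14
pos_z_4 = 10
depth_4 = 6
height_4 = 2.5
pos_y_5 = 10
pos_z_5 = 16
width_5 = 4
height_5 = 3.5
pos_x_6 = 4.5
pos_y_6 = 13.5
pos_z_6 = 15
pos_x_7 = 8.5
pos_y_7 = 6
pos_z_7 = 11
height_7 = 6.5
pos_x_8 = 14
pos_y_8 = 15
pos_z_8 = 0.5
radius_8 = 1.5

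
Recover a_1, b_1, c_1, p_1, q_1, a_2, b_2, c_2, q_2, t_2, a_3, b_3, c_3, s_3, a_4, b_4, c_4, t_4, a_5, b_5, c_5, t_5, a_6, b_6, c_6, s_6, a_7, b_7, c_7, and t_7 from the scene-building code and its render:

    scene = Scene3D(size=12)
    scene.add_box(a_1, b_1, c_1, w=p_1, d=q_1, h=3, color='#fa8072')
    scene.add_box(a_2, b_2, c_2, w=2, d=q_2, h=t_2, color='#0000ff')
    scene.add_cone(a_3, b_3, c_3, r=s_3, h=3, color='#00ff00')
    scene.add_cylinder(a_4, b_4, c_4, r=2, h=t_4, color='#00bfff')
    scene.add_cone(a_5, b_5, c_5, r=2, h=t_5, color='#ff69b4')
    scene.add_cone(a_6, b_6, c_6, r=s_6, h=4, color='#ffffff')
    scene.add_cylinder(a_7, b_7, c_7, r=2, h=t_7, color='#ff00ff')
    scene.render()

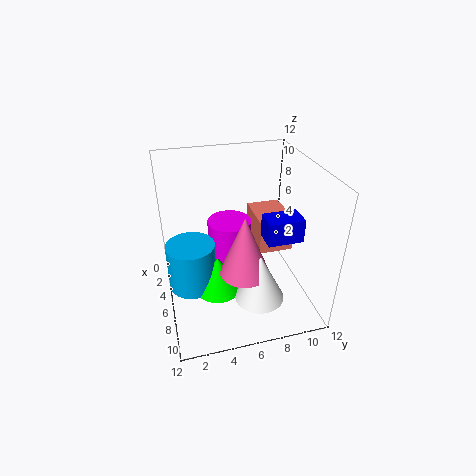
a_1 = 2; b_1 = 8; c_1 = 4; p_1 = 4; q_1 = 3; a_2 = 6; b_2 = 8; c_2 = 6; q_2 = 3; t_2 = 2; a_3 = 7; b_3 = 4; c_3 = 2; s_3 = 2; a_4 = 6; b_4 = 2; c_4 = 2; t_4 = 4; a_5 = 8; b_5 = 6; c_5 = 4; t_5 = 5; a_6 = 9; b_6 = 7; c_6 = 2; s_6 = 2; a_7 = 3; b_7 = 6; c_7 = 1; t_7 = 5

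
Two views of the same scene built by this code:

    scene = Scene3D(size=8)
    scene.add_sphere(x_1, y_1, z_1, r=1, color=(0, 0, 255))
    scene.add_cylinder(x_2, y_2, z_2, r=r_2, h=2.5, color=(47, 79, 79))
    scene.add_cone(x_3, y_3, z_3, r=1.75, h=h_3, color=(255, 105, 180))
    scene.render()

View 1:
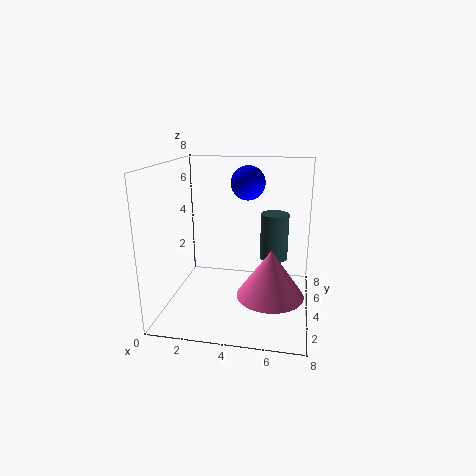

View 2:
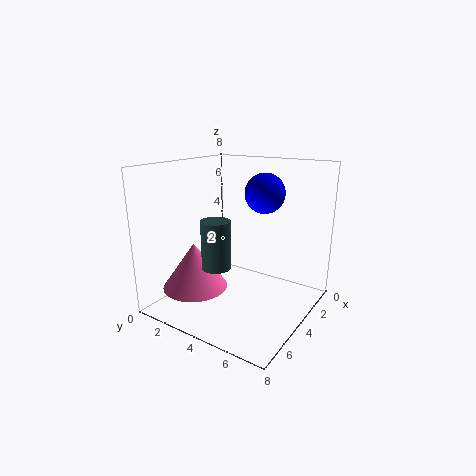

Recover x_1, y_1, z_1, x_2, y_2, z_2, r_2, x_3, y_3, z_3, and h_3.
x_1 = 4.25
y_1 = 5.75
z_1 = 6.75
x_2 = 6
y_2 = 4
z_2 = 3
r_2 = 0.75
x_3 = 6
y_3 = 2.5
z_3 = 1.5
h_3 = 2.5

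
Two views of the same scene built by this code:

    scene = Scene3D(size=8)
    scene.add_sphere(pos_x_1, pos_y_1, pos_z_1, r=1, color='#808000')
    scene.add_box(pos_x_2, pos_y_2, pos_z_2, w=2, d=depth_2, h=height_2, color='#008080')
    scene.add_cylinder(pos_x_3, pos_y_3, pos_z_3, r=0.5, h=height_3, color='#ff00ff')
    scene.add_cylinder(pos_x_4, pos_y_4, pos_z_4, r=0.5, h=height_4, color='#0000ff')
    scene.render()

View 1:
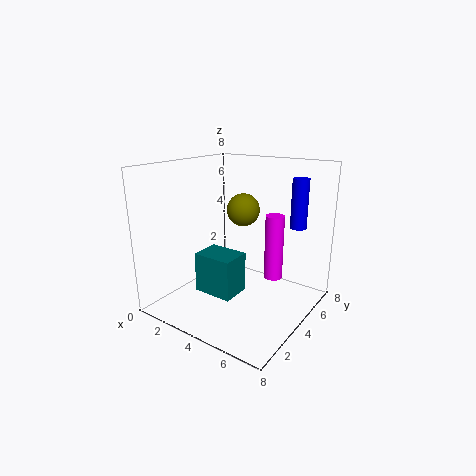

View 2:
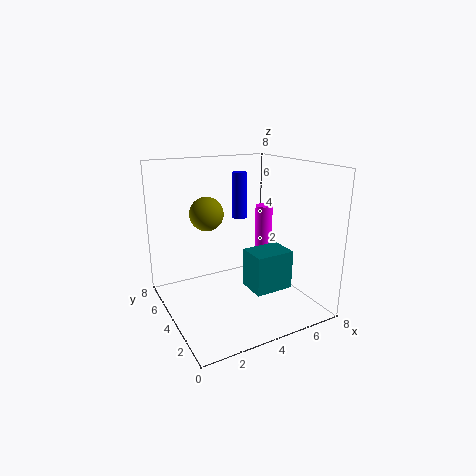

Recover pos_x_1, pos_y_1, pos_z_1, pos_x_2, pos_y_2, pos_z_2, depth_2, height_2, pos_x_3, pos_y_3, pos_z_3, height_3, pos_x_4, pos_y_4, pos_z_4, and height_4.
pos_x_1 = 3; pos_y_1 = 6; pos_z_1 = 5; pos_x_2 = 3.5; pos_y_2 = 1; pos_z_2 = 2; depth_2 = 1.5; height_2 = 2; pos_x_3 = 6; pos_y_3 = 4.5; pos_z_3 = 2; height_3 = 3.5; pos_x_4 = 6; pos_y_4 = 7.5; pos_z_4 = 4; height_4 = 3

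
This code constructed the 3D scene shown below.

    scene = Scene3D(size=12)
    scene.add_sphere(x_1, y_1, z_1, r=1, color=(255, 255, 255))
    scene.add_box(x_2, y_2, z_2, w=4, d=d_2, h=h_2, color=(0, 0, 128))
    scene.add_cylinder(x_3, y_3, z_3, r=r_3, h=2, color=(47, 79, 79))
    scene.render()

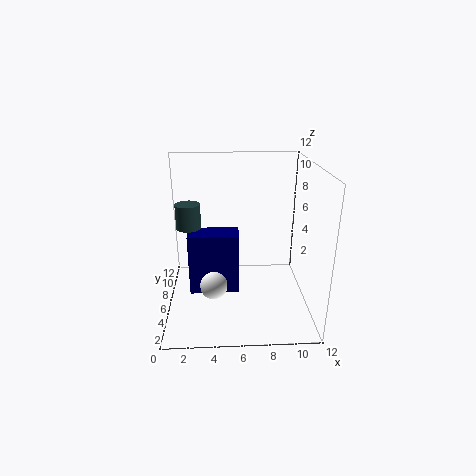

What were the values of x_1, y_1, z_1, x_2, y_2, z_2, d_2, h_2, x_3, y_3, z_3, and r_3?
x_1 = 4; y_1 = 2; z_1 = 4; x_2 = 2; y_2 = 4; z_2 = 2; d_2 = 2; h_2 = 5; x_3 = 2; y_3 = 6; z_3 = 7; r_3 = 1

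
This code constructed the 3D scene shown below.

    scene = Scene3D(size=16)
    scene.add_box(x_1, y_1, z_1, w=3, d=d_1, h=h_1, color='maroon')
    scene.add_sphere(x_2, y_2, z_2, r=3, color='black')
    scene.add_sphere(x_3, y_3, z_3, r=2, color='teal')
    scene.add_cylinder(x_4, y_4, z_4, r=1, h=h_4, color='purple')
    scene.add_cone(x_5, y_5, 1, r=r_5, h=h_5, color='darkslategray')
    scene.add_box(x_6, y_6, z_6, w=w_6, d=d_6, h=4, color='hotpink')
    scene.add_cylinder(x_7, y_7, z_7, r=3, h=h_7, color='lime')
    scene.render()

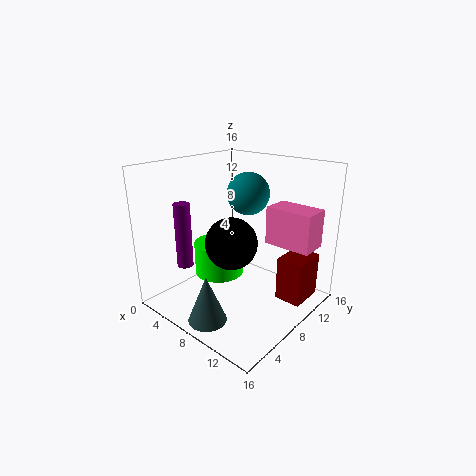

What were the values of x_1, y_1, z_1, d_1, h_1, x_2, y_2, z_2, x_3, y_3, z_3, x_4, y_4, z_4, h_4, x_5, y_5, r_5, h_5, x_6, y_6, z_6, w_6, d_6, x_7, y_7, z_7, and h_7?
x_1 = 12; y_1 = 10; z_1 = 1; d_1 = 4; h_1 = 5; x_2 = 7; y_2 = 8; z_2 = 7; x_3 = 11; y_3 = 6; z_3 = 14; x_4 = 1; y_4 = 6; z_4 = 3; h_4 = 8; x_5 = 9; y_5 = 2; r_5 = 2; h_5 = 5; x_6 = 11; y_6 = 9; z_6 = 8; w_6 = 5; d_6 = 3; x_7 = 4; y_7 = 9; z_7 = 2; h_7 = 4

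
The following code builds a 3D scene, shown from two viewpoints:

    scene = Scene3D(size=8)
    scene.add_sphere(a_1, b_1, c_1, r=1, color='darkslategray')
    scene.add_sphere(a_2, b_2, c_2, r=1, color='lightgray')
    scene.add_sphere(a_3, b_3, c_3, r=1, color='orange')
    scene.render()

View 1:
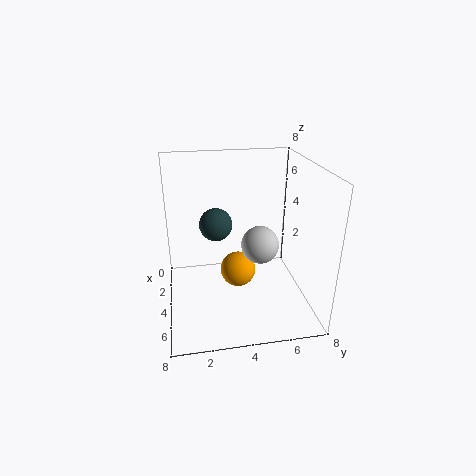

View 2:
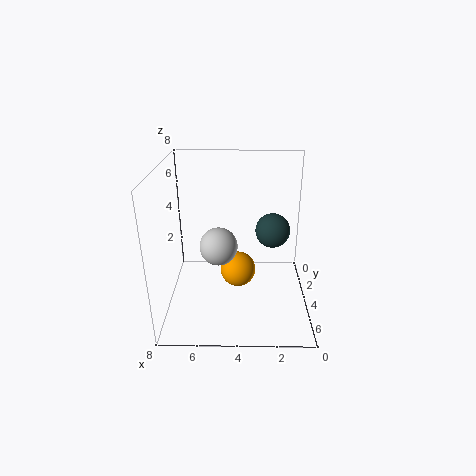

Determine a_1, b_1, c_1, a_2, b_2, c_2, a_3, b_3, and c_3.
a_1 = 2; b_1 = 3; c_1 = 4; a_2 = 5; b_2 = 5; c_2 = 4; a_3 = 4; b_3 = 4; c_3 = 2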